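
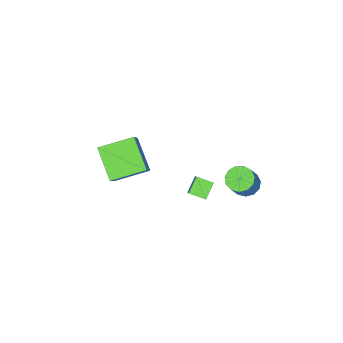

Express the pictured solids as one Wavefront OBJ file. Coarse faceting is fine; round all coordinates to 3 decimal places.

v -0.662 -1.107 -0.255
v 0.032 -0.414 0.813
v -1.017 -0.393 -0.487
v -0.324 0.299 0.582
v 0.044 -0.939 -0.822
v 0.737 -0.247 0.247
v -0.312 -0.226 -1.053
v 0.382 0.467 0.015
v 2.478 -0.964 2.935
v 1.905 -2.229 3.983
v 3.421 -0.285 4.27
v 2.848 -1.55 5.318
v 3.772 -1.91 2.502
v 3.199 -3.175 3.55
v 4.715 -1.231 3.837
v 4.142 -2.496 4.885
v -2.127 0.698 -0.693
v -1.546 0.713 -1.066
v -0.753 0.977 0.18
v -1.333 0.962 0.553
v -1.681 1.078 -1.057
v -0.887 1.342 0.188
v -1.957 1.322 -0.933
v -1.163 1.586 0.312
v -2.287 1.368 -0.733
v -1.493 1.632 0.512
v -2.566 1.201 -0.52
v -1.772 1.465 0.726
v -2.706 0.875 -0.361
v -1.912 1.139 0.884
v -2.661 0.492 -0.308
v -1.868 0.756 0.937
v -2.448 0.175 -0.377
v -1.654 0.439 0.868
v -2.132 0.024 -0.546
v -1.339 0.288 0.699
v -1.814 0.087 -0.762
v -1.021 0.351 0.483
v -1.596 0.344 -0.955
v -0.803 0.608 0.29
f 2 4 1
f 5 2 1
f 1 4 3
f 3 5 1
f 2 8 4
f 6 2 5
f 6 8 2
f 4 8 3
f 7 5 3
f 3 8 7
f 7 6 5
f 8 6 7
f 10 12 9
f 13 10 9
f 9 12 11
f 11 13 9
f 10 16 12
f 14 10 13
f 14 16 10
f 12 16 11
f 15 13 11
f 11 16 15
f 15 14 13
f 16 14 15
f 18 17 21
f 18 21 19
f 19 21 22
f 19 22 20
f 21 17 23
f 21 23 22
f 22 23 24
f 22 24 20
f 23 17 25
f 23 25 24
f 24 25 26
f 24 26 20
f 25 17 27
f 25 27 26
f 26 27 28
f 26 28 20
f 27 17 29
f 27 29 28
f 28 29 30
f 28 30 20
f 29 17 31
f 29 31 30
f 30 31 32
f 30 32 20
f 31 17 33
f 31 33 32
f 32 33 34
f 32 34 20
f 33 17 35
f 33 35 34
f 34 35 36
f 34 36 20
f 35 17 37
f 35 37 36
f 36 37 38
f 36 38 20
f 37 17 39
f 37 39 38
f 38 39 40
f 38 40 20
f 39 17 18
f 39 18 40
f 40 18 19
f 40 19 20



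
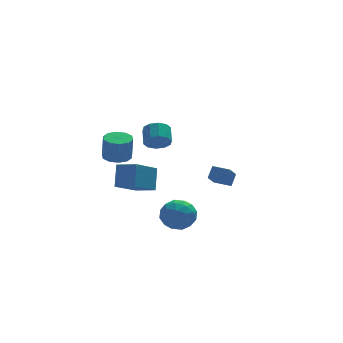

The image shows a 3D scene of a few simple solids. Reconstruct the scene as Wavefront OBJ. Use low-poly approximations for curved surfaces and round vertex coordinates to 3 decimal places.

v -3.23 -3.829 2.069
v -2.919 -3.037 3.304
v -4.11 -2.974 1.742
v -3.799 -2.182 2.977
v -1.801 -2.758 1.023
v -1.49 -1.966 2.258
v -2.681 -1.903 0.696
v -2.37 -1.111 1.931
v -3.602 -1.511 3.259
v -3.034 -0.921 3.297
v -2.99 -1.059 4.76
v -3.558 -1.649 4.721
v -3.489 -0.702 3.332
v -3.445 -0.84 4.794
v -3.988 -0.792 3.338
v -3.944 -0.93 4.801
v -4.339 -1.156 3.314
v -4.295 -1.295 4.777
v -4.409 -1.656 3.269
v -4.365 -1.795 4.732
v -4.17 -2.101 3.22
v -4.126 -2.239 4.683
v -3.715 -2.32 3.186
v -3.671 -2.458 4.648
v -3.216 -2.23 3.179
v -3.172 -2.368 4.642
v -2.865 -1.865 3.203
v -2.821 -2.004 4.666
v -2.795 -1.365 3.248
v -2.751 -1.504 4.711
v -0.755 0.583 2.946
v -0.3 0.168 3.455
v -0.089 1.121 4.044
v -0.545 1.537 3.534
v -0.01 0.33 3.089
v 0.2 1.283 3.678
v -0.005 0.589 2.668
v 0.206 1.542 3.257
v -0.286 0.846 2.353
v -0.076 1.799 2.942
v -0.747 1.003 2.264
v -0.536 1.956 2.853
v -1.211 0.999 2.436
v -1 1.952 3.025
v -1.5 0.837 2.802
v -1.29 1.79 3.391
v -1.506 0.578 3.223
v -1.295 1.531 3.812
v -1.224 0.321 3.538
v -1.014 1.274 4.127
v -0.764 0.164 3.627
v -0.553 1.117 4.216
v -0.314 -0.447 -2.41
v 0.587 -1.066 -2.626
v -0.827 -1.634 -1.154
v 0.074 -2.253 -1.37
v 0.185 -1.258 -0.879
v 0.502 -0.524 -1.656
v -0.742 -2.176 -2.124
v -0.425 -1.442 -2.901
v 0.323 -2.134 -2.45
v 0.896 -1.567 -1.68
v -1.136 -1.133 -2.1
v -0.563 -0.566 -1.33
v 0.182 -0.652 -2.629
v -0.422 -2.048 -1.151
v -0.356 -1.463 -0.863
v 0.174 -1.827 -0.99
v 0.131 -0.334 -2.058
v 0.662 -0.698 -2.185
v 0.425 -0.811 -1.158
v -0.902 -2.002 -1.595
v -0.371 -2.366 -1.722
v -0.414 -0.873 -2.79
v 0.116 -1.237 -2.917
v -0.665 -1.889 -2.622
v 0.556 -1.643 -2.652
v 0.255 -2.341 -1.913
v -0.225 -2.296 -2.357
v -0.039 -1.865 -2.813
v 0.893 -1.31 -2.199
v 0.592 -2.008 -1.461
v 0.657 -1.423 -1.172
v 0.843 -0.992 -1.629
v 0.738 -1.938 -2.095
v -0.832 -0.692 -2.319
v -1.133 -1.39 -1.581
v -1.083 -1.708 -2.151
v -0.897 -1.277 -2.608
v -0.495 -0.359 -1.867
v -0.796 -1.057 -1.128
v -0.201 -0.835 -0.967
v -0.015 -0.404 -1.423
v -0.978 -0.762 -1.685
v 4.533 3.568 -2.79
v 3.891 2.699 -1.884
v 3.678 4.273 -2.719
v 3.036 3.403 -1.813
v 4.944 3.997 -2.087
v 4.302 3.127 -1.181
v 4.089 4.701 -2.016
v 3.447 3.832 -1.11
f 2 4 1
f 5 2 1
f 1 4 3
f 3 5 1
f 2 8 4
f 6 2 5
f 6 8 2
f 4 8 3
f 7 5 3
f 3 8 7
f 7 6 5
f 8 6 7
f 10 9 13
f 10 13 11
f 11 13 14
f 11 14 12
f 13 9 15
f 13 15 14
f 14 15 16
f 14 16 12
f 15 9 17
f 15 17 16
f 16 17 18
f 16 18 12
f 17 9 19
f 17 19 18
f 18 19 20
f 18 20 12
f 19 9 21
f 19 21 20
f 20 21 22
f 20 22 12
f 21 9 23
f 21 23 22
f 22 23 24
f 22 24 12
f 23 9 25
f 23 25 24
f 24 25 26
f 24 26 12
f 25 9 27
f 25 27 26
f 26 27 28
f 26 28 12
f 27 9 29
f 27 29 28
f 28 29 30
f 28 30 12
f 29 9 10
f 29 10 30
f 30 10 11
f 30 11 12
f 32 31 35
f 32 35 33
f 33 35 36
f 33 36 34
f 35 31 37
f 35 37 36
f 36 37 38
f 36 38 34
f 37 31 39
f 37 39 38
f 38 39 40
f 38 40 34
f 39 31 41
f 39 41 40
f 40 41 42
f 40 42 34
f 41 31 43
f 41 43 42
f 42 43 44
f 42 44 34
f 43 31 45
f 43 45 44
f 44 45 46
f 44 46 34
f 45 31 47
f 45 47 46
f 46 47 48
f 46 48 34
f 47 31 49
f 47 49 48
f 48 49 50
f 48 50 34
f 49 31 51
f 49 51 50
f 50 51 52
f 50 52 34
f 51 31 32
f 51 32 52
f 52 32 33
f 52 33 34
f 53 90 69
f 90 64 93
f 69 93 58
f 90 93 69
f 53 69 65
f 69 58 70
f 65 70 54
f 69 70 65
f 53 65 74
f 65 54 75
f 74 75 60
f 65 75 74
f 53 74 86
f 74 60 89
f 86 89 63
f 74 89 86
f 53 86 90
f 86 63 94
f 90 94 64
f 86 94 90
f 54 70 81
f 70 58 84
f 81 84 62
f 70 84 81
f 58 93 71
f 93 64 92
f 71 92 57
f 93 92 71
f 64 94 91
f 94 63 87
f 91 87 55
f 94 87 91
f 63 89 88
f 89 60 76
f 88 76 59
f 89 76 88
f 60 75 80
f 75 54 77
f 80 77 61
f 75 77 80
f 56 82 68
f 82 62 83
f 68 83 57
f 82 83 68
f 56 68 66
f 68 57 67
f 66 67 55
f 68 67 66
f 56 66 73
f 66 55 72
f 73 72 59
f 66 72 73
f 56 73 78
f 73 59 79
f 78 79 61
f 73 79 78
f 56 78 82
f 78 61 85
f 82 85 62
f 78 85 82
f 57 83 71
f 83 62 84
f 71 84 58
f 83 84 71
f 55 67 91
f 67 57 92
f 91 92 64
f 67 92 91
f 59 72 88
f 72 55 87
f 88 87 63
f 72 87 88
f 61 79 80
f 79 59 76
f 80 76 60
f 79 76 80
f 62 85 81
f 85 61 77
f 81 77 54
f 85 77 81
f 96 98 95
f 99 96 95
f 95 98 97
f 97 99 95
f 96 102 98
f 100 96 99
f 100 102 96
f 98 102 97
f 101 99 97
f 97 102 101
f 101 100 99
f 102 100 101



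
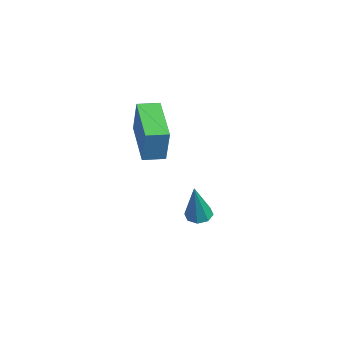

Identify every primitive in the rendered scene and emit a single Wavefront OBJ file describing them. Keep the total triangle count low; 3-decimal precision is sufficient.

v -3.006 -1.49 1.66
v -2.561 -1.442 3.279
v -2.957 -0.542 1.619
v -2.512 -0.495 3.238
v -0.888 -1.625 1.082
v -0.443 -1.578 2.701
v -0.839 -0.678 1.041
v -0.394 -0.63 2.66
v -1.975 0.959 -3.161
v -1.451 1.204 -3.274
v -1.385 0.601 -1.199
v -1.754 1.505 -3.128
v -2.187 1.486 -3.001
v -2.496 1.159 -2.968
v -2.5 0.714 -3.048
v -2.197 0.413 -3.194
v -1.764 0.432 -3.321
v -1.455 0.76 -3.354
f 2 4 1
f 5 2 1
f 1 4 3
f 3 5 1
f 2 8 4
f 6 2 5
f 6 8 2
f 4 8 3
f 7 5 3
f 3 8 7
f 7 6 5
f 8 6 7
f 10 9 12
f 10 12 11
f 12 9 13
f 12 13 11
f 13 9 14
f 13 14 11
f 14 9 15
f 14 15 11
f 15 9 16
f 15 16 11
f 16 9 17
f 16 17 11
f 17 9 18
f 17 18 11
f 18 9 10
f 18 10 11



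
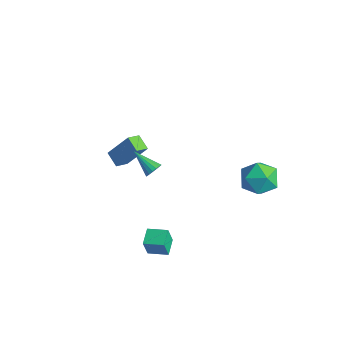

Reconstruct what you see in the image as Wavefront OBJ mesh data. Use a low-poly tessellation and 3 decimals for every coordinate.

v 0.256 -2.142 0.621
v 0.549 -2.433 0.999
v -1.156 -2.498 1.439
v 0.544 -2.185 1.099
v 0.473 -1.926 1.09
v 0.353 -1.717 0.973
v 0.21 -1.606 0.775
v 0.078 -1.617 0.542
v -0.013 -1.749 0.327
v -0.043 -1.97 0.18
v -0.004 -2.231 0.133
v 0.094 -2.472 0.198
v 0.23 -2.637 0.36
v 0.371 -2.689 0.582
v 0.486 -2.615 0.813
v -3.733 -1.196 -2.802
v -3.608 -2.047 -2.401
v -4.676 -1.13 -2.367
v -4.55 -1.981 -1.966
v -2.93 -0.319 -1.194
v -2.804 -1.17 -0.793
v -3.872 -0.253 -0.759
v -3.747 -1.104 -0.358
v 3.026 -4.558 -3.073
v 3.046 -4.87 -1.915
v 2.324 -3.781 -2.852
v 2.344 -4.093 -1.693
v 3.916 -3.807 -2.887
v 3.936 -4.119 -1.728
v 3.214 -3.03 -2.665
v 3.234 -3.342 -1.507
v 1.632 4.242 -1.485
v 2.498 4.479 -2.341
v 2.482 2.461 -1.119
v 3.348 2.698 -1.975
v 3.333 3.341 -0.914
v 2.807 4.442 -1.141
v 2.173 2.498 -2.319
v 1.647 3.599 -2.546
v 2.832 3.401 -2.857
v 3.549 3.922 -1.989
v 1.431 3.018 -1.471
v 2.148 3.539 -0.603
f 2 1 4
f 2 4 3
f 4 1 5
f 4 5 3
f 5 1 6
f 5 6 3
f 6 1 7
f 6 7 3
f 7 1 8
f 7 8 3
f 8 1 9
f 8 9 3
f 9 1 10
f 9 10 3
f 10 1 11
f 10 11 3
f 11 1 12
f 11 12 3
f 12 1 13
f 12 13 3
f 13 1 14
f 13 14 3
f 14 1 15
f 14 15 3
f 15 1 2
f 15 2 3
f 17 19 16
f 20 17 16
f 16 19 18
f 18 20 16
f 17 23 19
f 21 17 20
f 21 23 17
f 19 23 18
f 22 20 18
f 18 23 22
f 22 21 20
f 23 21 22
f 25 27 24
f 28 25 24
f 24 27 26
f 26 28 24
f 25 31 27
f 29 25 28
f 29 31 25
f 27 31 26
f 30 28 26
f 26 31 30
f 30 29 28
f 31 29 30
f 32 43 37
f 32 37 33
f 32 33 39
f 32 39 42
f 32 42 43
f 33 37 41
f 37 43 36
f 43 42 34
f 42 39 38
f 39 33 40
f 35 41 36
f 35 36 34
f 35 34 38
f 35 38 40
f 35 40 41
f 36 41 37
f 34 36 43
f 38 34 42
f 40 38 39
f 41 40 33



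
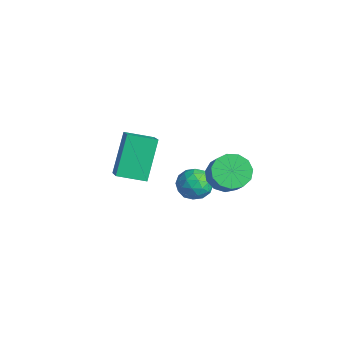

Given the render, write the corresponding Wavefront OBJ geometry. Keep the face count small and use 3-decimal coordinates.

v 0.37 -0.795 3.044
v 0.817 -1.423 2.933
v -0.557 -1.337 2.387
v -0.11 -1.965 2.276
v -0.383 -1.802 2.987
v 0.19 -1.467 3.392
v 0.07 -1.293 1.928
v 0.643 -0.958 2.333
v 0.631 -1.731 2.243
v 0.351 -2.045 2.898
v -0.091 -0.715 2.422
v -0.371 -1.029 3.077
v 0.675 -1.061 3.046
v -0.415 -1.699 2.274
v -0.575 -1.603 2.692
v -0.313 -1.972 2.626
v 0.307 -1.087 3.316
v 0.569 -1.456 3.251
v -0.136 -1.679 3.283
v -0.309 -1.304 2.069
v -0.047 -1.673 2.004
v 0.573 -0.788 2.694
v 0.835 -1.157 2.628
v 0.396 -1.081 2.037
v 0.828 -1.611 2.575
v 0.283 -1.93 2.189
v 0.389 -1.535 1.984
v 0.726 -1.338 2.223
v 0.663 -1.796 2.96
v 0.119 -2.115 2.574
v -0.041 -2.019 2.992
v 0.295 -1.822 3.23
v 0.554 -1.977 2.555
v 0.141 -0.645 2.746
v -0.403 -0.964 2.36
v -0.035 -0.938 2.09
v 0.301 -0.741 2.328
v -0.023 -0.83 3.131
v -0.568 -1.149 2.745
v -0.466 -1.422 3.097
v -0.129 -1.225 3.336
v -0.294 -0.783 2.765
v -4.23 -2.203 3.087
v -3.134 -2.604 3.861
v -3.611 -1.129 2.768
v -2.516 -1.53 3.543
v -3.424 -3.15 1.457
v -2.329 -3.551 2.232
v -2.806 -2.076 1.139
v -1.71 -2.477 1.913
v 0.9 -0.429 3.423
v 1.414 0.11 3.082
v 2.254 -0.111 3.995
v 1.74 -0.651 4.337
v 1.153 0.349 3.379
v 1.993 0.128 4.292
v 0.812 0.341 3.691
v 1.652 0.12 4.604
v 0.499 0.088 3.917
v 1.339 -0.133 4.831
v 0.313 -0.329 3.987
v 1.153 -0.55 4.9
v 0.314 -0.778 3.878
v 1.153 -0.999 4.791
v 0.5 -1.117 3.625
v 1.34 -1.338 4.538
v 0.814 -1.237 3.307
v 1.654 -1.458 4.22
v 1.155 -1.1 3.027
v 1.995 -1.321 3.94
v 1.415 -0.751 2.872
v 2.255 -0.972 3.785
v 1.512 -0.3 2.893
v 2.351 -0.521 3.806
f 1 38 17
f 38 12 41
f 17 41 6
f 38 41 17
f 1 17 13
f 17 6 18
f 13 18 2
f 17 18 13
f 1 13 22
f 13 2 23
f 22 23 8
f 13 23 22
f 1 22 34
f 22 8 37
f 34 37 11
f 22 37 34
f 1 34 38
f 34 11 42
f 38 42 12
f 34 42 38
f 2 18 29
f 18 6 32
f 29 32 10
f 18 32 29
f 6 41 19
f 41 12 40
f 19 40 5
f 41 40 19
f 12 42 39
f 42 11 35
f 39 35 3
f 42 35 39
f 11 37 36
f 37 8 24
f 36 24 7
f 37 24 36
f 8 23 28
f 23 2 25
f 28 25 9
f 23 25 28
f 4 30 16
f 30 10 31
f 16 31 5
f 30 31 16
f 4 16 14
f 16 5 15
f 14 15 3
f 16 15 14
f 4 14 21
f 14 3 20
f 21 20 7
f 14 20 21
f 4 21 26
f 21 7 27
f 26 27 9
f 21 27 26
f 4 26 30
f 26 9 33
f 30 33 10
f 26 33 30
f 5 31 19
f 31 10 32
f 19 32 6
f 31 32 19
f 3 15 39
f 15 5 40
f 39 40 12
f 15 40 39
f 7 20 36
f 20 3 35
f 36 35 11
f 20 35 36
f 9 27 28
f 27 7 24
f 28 24 8
f 27 24 28
f 10 33 29
f 33 9 25
f 29 25 2
f 33 25 29
f 44 46 43
f 47 44 43
f 43 46 45
f 45 47 43
f 44 50 46
f 48 44 47
f 48 50 44
f 46 50 45
f 49 47 45
f 45 50 49
f 49 48 47
f 50 48 49
f 52 51 55
f 52 55 53
f 53 55 56
f 53 56 54
f 55 51 57
f 55 57 56
f 56 57 58
f 56 58 54
f 57 51 59
f 57 59 58
f 58 59 60
f 58 60 54
f 59 51 61
f 59 61 60
f 60 61 62
f 60 62 54
f 61 51 63
f 61 63 62
f 62 63 64
f 62 64 54
f 63 51 65
f 63 65 64
f 64 65 66
f 64 66 54
f 65 51 67
f 65 67 66
f 66 67 68
f 66 68 54
f 67 51 69
f 67 69 68
f 68 69 70
f 68 70 54
f 69 51 71
f 69 71 70
f 70 71 72
f 70 72 54
f 71 51 73
f 71 73 72
f 72 73 74
f 72 74 54
f 73 51 52
f 73 52 74
f 74 52 53
f 74 53 54



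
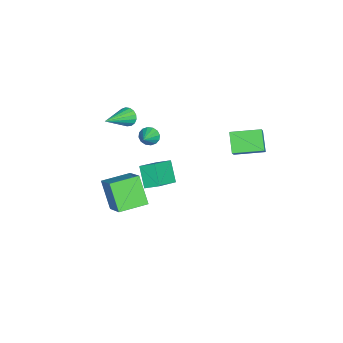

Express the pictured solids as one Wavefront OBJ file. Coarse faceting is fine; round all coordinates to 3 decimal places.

v -1.174 -0.941 -0.733
v 0.423 -1.552 0.285
v -1.106 -0.068 -0.316
v 0.491 -0.679 0.702
v -0.291 -0.481 -1.842
v 1.306 -1.092 -0.824
v -0.223 0.392 -1.425
v 1.374 -0.219 -0.407
v -1.931 -1.475 0.904
v -1.622 -1.316 0.379
v -0.809 -1.565 1.536
v -1.684 -1.033 0.529
v -1.812 -0.869 0.78
v -1.971 -0.867 1.064
v -2.12 -1.028 1.305
v -2.218 -1.308 1.439
v -2.239 -1.633 1.43
v -2.178 -1.916 1.28
v -2.05 -2.081 1.029
v -1.89 -2.083 0.745
v -1.741 -1.922 0.503
v -1.643 -1.641 0.369
v -4.683 2.788 -0.566
v -3.251 2.903 0.869
v -5.054 4.586 -0.338
v -3.623 4.701 1.096
v -3.697 3.119 -1.576
v -2.266 3.234 -0.142
v -4.069 4.917 -1.349
v -2.637 5.032 0.086
v 1.132 -1.926 0.246
v 2.505 -1.11 1.417
v 2.037 -1.231 -1.299
v 3.41 -0.416 -0.128
v 2.07 -3.364 0.148
v 3.443 -2.549 1.319
v 2.975 -2.67 -1.397
v 4.348 -1.854 -0.226
v -4.586 -3.33 0.056
v -4.184 -3.013 -0.376
v -2.894 -4.27 0.944
v -4.203 -2.812 -0.127
v -4.31 -2.73 0.164
v -4.48 -2.785 0.43
v -4.675 -2.965 0.61
v -4.849 -3.229 0.664
v -4.963 -3.516 0.578
v -4.991 -3.76 0.372
v -4.926 -3.906 0.094
v -4.783 -3.92 -0.193
v -4.595 -3.799 -0.423
v -4.405 -3.57 -0.543
v -4.257 -3.287 -0.526
f 2 4 1
f 5 2 1
f 1 4 3
f 3 5 1
f 2 8 4
f 6 2 5
f 6 8 2
f 4 8 3
f 7 5 3
f 3 8 7
f 7 6 5
f 8 6 7
f 10 9 12
f 10 12 11
f 12 9 13
f 12 13 11
f 13 9 14
f 13 14 11
f 14 9 15
f 14 15 11
f 15 9 16
f 15 16 11
f 16 9 17
f 16 17 11
f 17 9 18
f 17 18 11
f 18 9 19
f 18 19 11
f 19 9 20
f 19 20 11
f 20 9 21
f 20 21 11
f 21 9 22
f 21 22 11
f 22 9 10
f 22 10 11
f 24 26 23
f 27 24 23
f 23 26 25
f 25 27 23
f 24 30 26
f 28 24 27
f 28 30 24
f 26 30 25
f 29 27 25
f 25 30 29
f 29 28 27
f 30 28 29
f 32 34 31
f 35 32 31
f 31 34 33
f 33 35 31
f 32 38 34
f 36 32 35
f 36 38 32
f 34 38 33
f 37 35 33
f 33 38 37
f 37 36 35
f 38 36 37
f 40 39 42
f 40 42 41
f 42 39 43
f 42 43 41
f 43 39 44
f 43 44 41
f 44 39 45
f 44 45 41
f 45 39 46
f 45 46 41
f 46 39 47
f 46 47 41
f 47 39 48
f 47 48 41
f 48 39 49
f 48 49 41
f 49 39 50
f 49 50 41
f 50 39 51
f 50 51 41
f 51 39 52
f 51 52 41
f 52 39 53
f 52 53 41
f 53 39 40
f 53 40 41



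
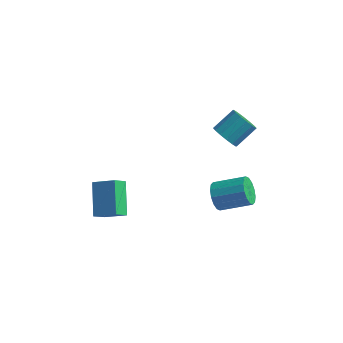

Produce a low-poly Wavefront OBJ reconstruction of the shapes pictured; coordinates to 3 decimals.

v 1.374 1.835 -1.179
v 1.744 1.401 -1.667
v 3.135 1.892 -1.049
v 2.766 2.325 -0.561
v 1.703 1.743 -1.847
v 3.095 2.233 -1.228
v 1.575 2.109 -1.848
v 2.966 2.6 -1.229
v 1.392 2.402 -1.67
v 2.784 2.892 -1.051
v 1.205 2.543 -1.36
v 2.597 3.033 -0.742
v 1.063 2.494 -1.002
v 2.455 2.984 -0.384
v 1.005 2.268 -0.691
v 2.396 2.759 -0.073
v 1.045 1.927 -0.512
v 2.437 2.417 0.107
v 1.174 1.56 -0.511
v 2.565 2.051 0.108
v 1.356 1.268 -0.689
v 2.748 1.758 -0.07
v 1.543 1.127 -0.998
v 2.935 1.617 -0.38
v 1.685 1.176 -1.356
v 3.077 1.666 -0.738
v -3.539 0.24 -3.548
v -3.778 -0.405 -2.936
v -4.224 1.527 -2.459
v -4.463 0.883 -1.847
v -2.437 0.357 -2.993
v -2.676 -0.287 -2.381
v -3.122 1.645 -1.904
v -3.361 1 -1.292
v 1.343 2.728 2.488
v 1.701 2.975 1.914
v 2.256 3.899 2.658
v 1.897 3.652 3.232
v 1.38 3.165 1.917
v 1.935 4.089 2.661
v 1.049 3.238 2.073
v 1.604 4.162 2.817
v 0.797 3.174 2.34
v 1.352 4.099 3.084
v 0.691 2.991 2.647
v 1.246 3.915 3.391
v 0.76 2.737 2.911
v 1.315 3.661 3.655
v 0.984 2.481 3.062
v 1.539 3.405 3.806
v 1.305 2.291 3.059
v 1.86 3.215 3.803
v 1.636 2.218 2.903
v 2.191 3.142 3.647
v 1.888 2.281 2.636
v 2.443 3.206 3.38
v 1.994 2.465 2.329
v 2.549 3.389 3.073
v 1.925 2.719 2.065
v 2.48 3.643 2.809
f 2 1 5
f 2 5 3
f 3 5 6
f 3 6 4
f 5 1 7
f 5 7 6
f 6 7 8
f 6 8 4
f 7 1 9
f 7 9 8
f 8 9 10
f 8 10 4
f 9 1 11
f 9 11 10
f 10 11 12
f 10 12 4
f 11 1 13
f 11 13 12
f 12 13 14
f 12 14 4
f 13 1 15
f 13 15 14
f 14 15 16
f 14 16 4
f 15 1 17
f 15 17 16
f 16 17 18
f 16 18 4
f 17 1 19
f 17 19 18
f 18 19 20
f 18 20 4
f 19 1 21
f 19 21 20
f 20 21 22
f 20 22 4
f 21 1 23
f 21 23 22
f 22 23 24
f 22 24 4
f 23 1 25
f 23 25 24
f 24 25 26
f 24 26 4
f 25 1 2
f 25 2 26
f 26 2 3
f 26 3 4
f 28 30 27
f 31 28 27
f 27 30 29
f 29 31 27
f 28 34 30
f 32 28 31
f 32 34 28
f 30 34 29
f 33 31 29
f 29 34 33
f 33 32 31
f 34 32 33
f 36 35 39
f 36 39 37
f 37 39 40
f 37 40 38
f 39 35 41
f 39 41 40
f 40 41 42
f 40 42 38
f 41 35 43
f 41 43 42
f 42 43 44
f 42 44 38
f 43 35 45
f 43 45 44
f 44 45 46
f 44 46 38
f 45 35 47
f 45 47 46
f 46 47 48
f 46 48 38
f 47 35 49
f 47 49 48
f 48 49 50
f 48 50 38
f 49 35 51
f 49 51 50
f 50 51 52
f 50 52 38
f 51 35 53
f 51 53 52
f 52 53 54
f 52 54 38
f 53 35 55
f 53 55 54
f 54 55 56
f 54 56 38
f 55 35 57
f 55 57 56
f 56 57 58
f 56 58 38
f 57 35 59
f 57 59 58
f 58 59 60
f 58 60 38
f 59 35 36
f 59 36 60
f 60 36 37
f 60 37 38



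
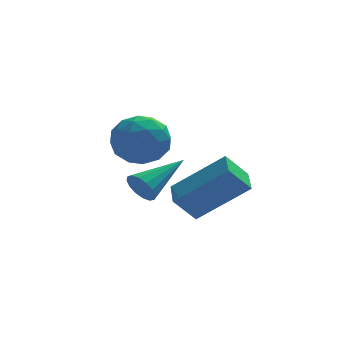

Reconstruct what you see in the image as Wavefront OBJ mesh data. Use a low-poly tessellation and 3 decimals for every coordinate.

v -1.336 -3.577 -1.176
v 0.326 -3.892 0.199
v -1.296 -2.535 -0.986
v 0.367 -2.85 0.389
v -0.607 -3.45 -2.029
v 1.056 -3.765 -0.654
v -0.566 -2.408 -1.839
v 1.096 -2.723 -0.464
v -1.719 -0.371 -0.105
v -1.191 -1.251 0.124
v -3.009 -0.889 0.876
v -2.481 -1.769 1.105
v -2.145 -0.843 1.473
v -1.348 -0.523 0.867
v -2.852 -1.617 0.133
v -2.055 -1.297 -0.473
v -1.891 -2.021 0.272
v -1.454 -1.542 1.1
v -2.746 -0.598 -0.1
v -2.309 -0.119 0.728
v -1.342 -0.765 -0.077
v -2.858 -1.375 1.077
v -2.661 -0.831 1.293
v -2.35 -1.348 1.428
v -1.434 -0.337 0.36
v -1.124 -0.854 0.495
v -1.684 -0.615 1.287
v -3.076 -1.286 0.505
v -2.766 -1.803 0.64
v -1.85 -0.792 -0.428
v -1.539 -1.309 -0.293
v -2.516 -1.525 -0.287
v -1.443 -1.735 0.145
v -2.201 -2.04 0.721
v -2.419 -1.951 0.15
v -1.951 -1.762 -0.206
v -1.186 -1.454 0.632
v -1.944 -1.759 1.208
v -1.747 -1.214 1.424
v -1.278 -1.026 1.068
v -1.598 -1.907 0.718
v -2.256 -0.381 -0.208
v -3.014 -0.686 0.368
v -2.922 -1.114 -0.068
v -2.453 -0.926 -0.424
v -1.999 -0.1 0.279
v -2.757 -0.405 0.855
v -2.249 -0.378 1.206
v -1.781 -0.189 0.85
v -2.602 -0.233 0.282
v -1.985 0.328 -2.227
v -1.572 0.065 -2.67
v -0.455 1.432 -1.453
v -1.697 0.345 -2.821
v -1.9 0.62 -2.813
v -2.125 0.817 -2.648
v -2.313 0.882 -2.37
v -2.413 0.8 -2.054
v -2.399 0.59 -1.784
v -2.273 0.311 -1.633
v -2.071 0.036 -1.641
v -1.845 -0.161 -1.806
v -1.657 -0.227 -2.084
v -1.557 -0.144 -2.4
f 2 4 1
f 5 2 1
f 1 4 3
f 3 5 1
f 2 8 4
f 6 2 5
f 6 8 2
f 4 8 3
f 7 5 3
f 3 8 7
f 7 6 5
f 8 6 7
f 9 46 25
f 46 20 49
f 25 49 14
f 46 49 25
f 9 25 21
f 25 14 26
f 21 26 10
f 25 26 21
f 9 21 30
f 21 10 31
f 30 31 16
f 21 31 30
f 9 30 42
f 30 16 45
f 42 45 19
f 30 45 42
f 9 42 46
f 42 19 50
f 46 50 20
f 42 50 46
f 10 26 37
f 26 14 40
f 37 40 18
f 26 40 37
f 14 49 27
f 49 20 48
f 27 48 13
f 49 48 27
f 20 50 47
f 50 19 43
f 47 43 11
f 50 43 47
f 19 45 44
f 45 16 32
f 44 32 15
f 45 32 44
f 16 31 36
f 31 10 33
f 36 33 17
f 31 33 36
f 12 38 24
f 38 18 39
f 24 39 13
f 38 39 24
f 12 24 22
f 24 13 23
f 22 23 11
f 24 23 22
f 12 22 29
f 22 11 28
f 29 28 15
f 22 28 29
f 12 29 34
f 29 15 35
f 34 35 17
f 29 35 34
f 12 34 38
f 34 17 41
f 38 41 18
f 34 41 38
f 13 39 27
f 39 18 40
f 27 40 14
f 39 40 27
f 11 23 47
f 23 13 48
f 47 48 20
f 23 48 47
f 15 28 44
f 28 11 43
f 44 43 19
f 28 43 44
f 17 35 36
f 35 15 32
f 36 32 16
f 35 32 36
f 18 41 37
f 41 17 33
f 37 33 10
f 41 33 37
f 52 51 54
f 52 54 53
f 54 51 55
f 54 55 53
f 55 51 56
f 55 56 53
f 56 51 57
f 56 57 53
f 57 51 58
f 57 58 53
f 58 51 59
f 58 59 53
f 59 51 60
f 59 60 53
f 60 51 61
f 60 61 53
f 61 51 62
f 61 62 53
f 62 51 63
f 62 63 53
f 63 51 64
f 63 64 53
f 64 51 52
f 64 52 53



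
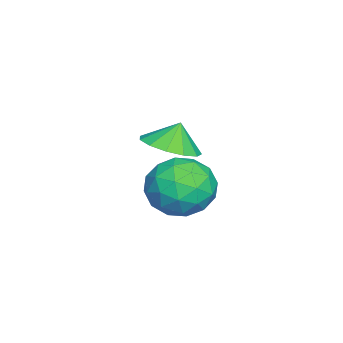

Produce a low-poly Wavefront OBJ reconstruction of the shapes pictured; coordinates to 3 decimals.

v 0.27 -1.408 -0.327
v 1.119 -1.889 0.087
v -0.03 -1.132 0.607
v 1.283 -1.326 -0.026
v 1.126 -0.789 -0.235
v 0.697 -0.449 -0.473
v 0.133 -0.413 -0.665
v -0.388 -0.693 -0.75
v -0.7 -1.2 -0.701
v -0.704 -1.773 -0.533
v -0.398 -2.23 -0.3
v 0.119 -2.426 -0.075
v 0.685 -2.299 0.069
v 3.179 0.676 -0.134
v 3.829 0.002 0.597
v 2.891 -0.842 -1.277
v 3.541 -1.516 -0.546
v 2.48 -1.114 -0.196
v 2.657 -0.175 0.51
v 4.063 -0.665 -1.19
v 4.24 0.274 -0.484
v 4.375 -0.826 -0.056
v 3.397 -1.104 0.559
v 3.323 0.264 -1.239
v 2.345 -0.014 -0.624
v 3.529 0.473 0.332
v 3.191 -1.313 -1.012
v 2.567 -1.076 -0.806
v 2.949 -1.472 -0.377
v 2.84 0.368 0.281
v 3.223 -0.028 0.711
v 2.43 -0.684 0.244
v 3.497 -0.812 -1.391
v 3.88 -1.208 -0.961
v 3.771 0.632 -0.303
v 4.153 0.236 0.126
v 4.29 -0.156 -0.924
v 4.232 -0.411 0.378
v 4.063 -1.303 -0.294
v 4.37 -0.803 -0.673
v 4.474 -0.251 -0.257
v 3.657 -0.574 0.739
v 3.488 -1.466 0.067
v 2.864 -1.23 0.273
v 2.969 -0.678 0.688
v 3.979 -1.061 0.355
v 3.232 0.626 -0.747
v 3.063 -0.266 -1.419
v 3.751 -0.162 -1.368
v 3.856 0.39 -0.953
v 2.657 0.463 -0.386
v 2.488 -0.429 -1.058
v 2.246 -0.589 -0.423
v 2.35 -0.037 -0.007
v 2.741 0.221 -1.035
f 2 1 4
f 2 4 3
f 4 1 5
f 4 5 3
f 5 1 6
f 5 6 3
f 6 1 7
f 6 7 3
f 7 1 8
f 7 8 3
f 8 1 9
f 8 9 3
f 9 1 10
f 9 10 3
f 10 1 11
f 10 11 3
f 11 1 12
f 11 12 3
f 12 1 13
f 12 13 3
f 13 1 2
f 13 2 3
f 14 51 30
f 51 25 54
f 30 54 19
f 51 54 30
f 14 30 26
f 30 19 31
f 26 31 15
f 30 31 26
f 14 26 35
f 26 15 36
f 35 36 21
f 26 36 35
f 14 35 47
f 35 21 50
f 47 50 24
f 35 50 47
f 14 47 51
f 47 24 55
f 51 55 25
f 47 55 51
f 15 31 42
f 31 19 45
f 42 45 23
f 31 45 42
f 19 54 32
f 54 25 53
f 32 53 18
f 54 53 32
f 25 55 52
f 55 24 48
f 52 48 16
f 55 48 52
f 24 50 49
f 50 21 37
f 49 37 20
f 50 37 49
f 21 36 41
f 36 15 38
f 41 38 22
f 36 38 41
f 17 43 29
f 43 23 44
f 29 44 18
f 43 44 29
f 17 29 27
f 29 18 28
f 27 28 16
f 29 28 27
f 17 27 34
f 27 16 33
f 34 33 20
f 27 33 34
f 17 34 39
f 34 20 40
f 39 40 22
f 34 40 39
f 17 39 43
f 39 22 46
f 43 46 23
f 39 46 43
f 18 44 32
f 44 23 45
f 32 45 19
f 44 45 32
f 16 28 52
f 28 18 53
f 52 53 25
f 28 53 52
f 20 33 49
f 33 16 48
f 49 48 24
f 33 48 49
f 22 40 41
f 40 20 37
f 41 37 21
f 40 37 41
f 23 46 42
f 46 22 38
f 42 38 15
f 46 38 42



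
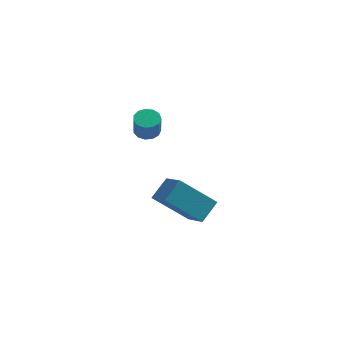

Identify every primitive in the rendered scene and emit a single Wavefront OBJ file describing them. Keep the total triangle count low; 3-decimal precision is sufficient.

v 1.993 -3.374 -2.788
v 0.387 -3.471 -1.439
v 1.264 -2.227 -3.574
v -0.342 -2.324 -2.225
v 2.542 -2.536 -2.075
v 0.936 -2.633 -0.726
v 1.813 -1.389 -2.861
v 0.207 -1.486 -1.512
v -0.471 -2.589 2.371
v -0.014 -2.23 2.478
v 0.047 -2.613 3.497
v -0.409 -2.971 3.389
v -0.288 -2.06 2.558
v -0.227 -2.443 3.577
v -0.62 -2.057 2.579
v -0.559 -2.44 3.598
v -0.904 -2.224 2.534
v -0.843 -2.606 3.553
v -1.051 -2.506 2.437
v -0.99 -2.888 3.455
v -1.013 -2.814 2.318
v -0.952 -3.197 3.337
v -0.803 -3.051 2.217
v -0.742 -3.434 3.236
v -0.488 -3.141 2.164
v -0.427 -3.524 3.183
v -0.167 -3.056 2.177
v -0.105 -3.438 3.196
v 0.058 -2.822 2.251
v 0.119 -3.205 3.27
v 0.115 -2.514 2.363
v 0.176 -2.897 3.382
f 2 4 1
f 5 2 1
f 1 4 3
f 3 5 1
f 2 8 4
f 6 2 5
f 6 8 2
f 4 8 3
f 7 5 3
f 3 8 7
f 7 6 5
f 8 6 7
f 10 9 13
f 10 13 11
f 11 13 14
f 11 14 12
f 13 9 15
f 13 15 14
f 14 15 16
f 14 16 12
f 15 9 17
f 15 17 16
f 16 17 18
f 16 18 12
f 17 9 19
f 17 19 18
f 18 19 20
f 18 20 12
f 19 9 21
f 19 21 20
f 20 21 22
f 20 22 12
f 21 9 23
f 21 23 22
f 22 23 24
f 22 24 12
f 23 9 25
f 23 25 24
f 24 25 26
f 24 26 12
f 25 9 27
f 25 27 26
f 26 27 28
f 26 28 12
f 27 9 29
f 27 29 28
f 28 29 30
f 28 30 12
f 29 9 31
f 29 31 30
f 30 31 32
f 30 32 12
f 31 9 10
f 31 10 32
f 32 10 11
f 32 11 12



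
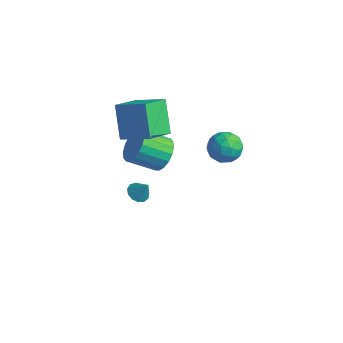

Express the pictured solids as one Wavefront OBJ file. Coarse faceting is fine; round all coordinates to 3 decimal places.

v 3.879 1.096 4.775
v 4.643 0.783 4.25
v 2.897 0.617 3.63
v 3.661 0.304 3.105
v 3.412 -0.158 3.93
v 4.019 0.138 4.638
v 3.521 1.262 3.242
v 4.128 1.558 3.95
v 4.422 0.886 3.303
v 4.354 0.008 3.728
v 3.186 1.392 4.152
v 3.118 0.514 4.577
v 4.347 0.981 4.613
v 3.193 0.419 3.267
v 3.047 0.147 3.752
v 3.496 -0.037 3.444
v 3.98 0.602 4.841
v 4.429 0.418 4.532
v 3.706 -0.135 4.344
v 3.111 0.982 3.348
v 3.56 0.798 3.039
v 4.044 1.437 4.436
v 4.493 1.253 4.128
v 3.834 1.535 3.536
v 4.666 0.859 3.748
v 4.089 0.577 3.075
v 4.007 1.14 3.156
v 4.363 1.314 3.572
v 4.627 0.342 3.998
v 4.05 0.061 3.325
v 3.903 -0.211 3.81
v 4.26 -0.037 4.226
v 4.497 0.403 3.441
v 3.49 1.339 4.555
v 2.913 1.058 3.882
v 3.28 1.437 3.654
v 3.637 1.611 4.07
v 3.451 0.823 4.805
v 2.874 0.541 4.132
v 3.177 0.086 4.308
v 3.533 0.26 4.724
v 3.043 0.997 4.439
v -1.551 -0.241 -3.061
v -1.104 -0.689 -3.248
v -0.969 -0.059 -2.099
v -0.987 -0.362 -3.38
v -1.048 0.003 -3.412
v -1.269 0.291 -3.332
v -1.58 0.41 -3.166
v -1.882 0.323 -2.967
v -2.079 0.057 -2.798
v -2.108 -0.304 -2.713
v -1.961 -0.645 -2.738
v -1.683 -0.857 -2.866
v -1.364 -0.873 -3.056
v -2.574 0.651 3.607
v -2.426 -0.941 4.344
v -0.911 1.186 4.429
v -0.763 -0.406 5.166
v -1.517 -0.034 1.914
v -1.369 -1.626 2.651
v 0.146 0.501 2.736
v 0.294 -1.091 3.473
v -0.517 0.602 0.415
v 0.05 0.826 1.27
v -0.917 -0.359 2.22
v -1.483 -0.582 1.365
v -0.302 1.133 1.295
v -1.268 -0.052 2.245
v -0.696 1.335 1.146
v -1.662 0.15 2.096
v -1.055 1.391 0.852
v -2.021 0.207 1.802
v -1.307 1.292 0.471
v -2.273 0.107 1.421
v -1.402 1.056 0.079
v -2.369 -0.129 1.029
v -1.323 0.73 -0.246
v -2.289 -0.455 0.704
v -1.083 0.379 -0.44
v -2.05 -0.806 0.51
v -0.732 0.072 -0.465
v -1.698 -1.113 0.485
v -0.338 -0.13 -0.316
v -1.304 -1.315 0.634
v 0.021 -0.187 -0.022
v -0.945 -1.371 0.928
v 0.273 -0.087 0.359
v -0.693 -1.272 1.309
v 0.369 0.149 0.751
v -0.598 -1.036 1.701
v 0.289 0.475 1.076
v -0.677 -0.71 2.026
f 1 38 17
f 38 12 41
f 17 41 6
f 38 41 17
f 1 17 13
f 17 6 18
f 13 18 2
f 17 18 13
f 1 13 22
f 13 2 23
f 22 23 8
f 13 23 22
f 1 22 34
f 22 8 37
f 34 37 11
f 22 37 34
f 1 34 38
f 34 11 42
f 38 42 12
f 34 42 38
f 2 18 29
f 18 6 32
f 29 32 10
f 18 32 29
f 6 41 19
f 41 12 40
f 19 40 5
f 41 40 19
f 12 42 39
f 42 11 35
f 39 35 3
f 42 35 39
f 11 37 36
f 37 8 24
f 36 24 7
f 37 24 36
f 8 23 28
f 23 2 25
f 28 25 9
f 23 25 28
f 4 30 16
f 30 10 31
f 16 31 5
f 30 31 16
f 4 16 14
f 16 5 15
f 14 15 3
f 16 15 14
f 4 14 21
f 14 3 20
f 21 20 7
f 14 20 21
f 4 21 26
f 21 7 27
f 26 27 9
f 21 27 26
f 4 26 30
f 26 9 33
f 30 33 10
f 26 33 30
f 5 31 19
f 31 10 32
f 19 32 6
f 31 32 19
f 3 15 39
f 15 5 40
f 39 40 12
f 15 40 39
f 7 20 36
f 20 3 35
f 36 35 11
f 20 35 36
f 9 27 28
f 27 7 24
f 28 24 8
f 27 24 28
f 10 33 29
f 33 9 25
f 29 25 2
f 33 25 29
f 44 43 46
f 44 46 45
f 46 43 47
f 46 47 45
f 47 43 48
f 47 48 45
f 48 43 49
f 48 49 45
f 49 43 50
f 49 50 45
f 50 43 51
f 50 51 45
f 51 43 52
f 51 52 45
f 52 43 53
f 52 53 45
f 53 43 54
f 53 54 45
f 54 43 55
f 54 55 45
f 55 43 44
f 55 44 45
f 57 59 56
f 60 57 56
f 56 59 58
f 58 60 56
f 57 63 59
f 61 57 60
f 61 63 57
f 59 63 58
f 62 60 58
f 58 63 62
f 62 61 60
f 63 61 62
f 65 64 68
f 65 68 66
f 66 68 69
f 66 69 67
f 68 64 70
f 68 70 69
f 69 70 71
f 69 71 67
f 70 64 72
f 70 72 71
f 71 72 73
f 71 73 67
f 72 64 74
f 72 74 73
f 73 74 75
f 73 75 67
f 74 64 76
f 74 76 75
f 75 76 77
f 75 77 67
f 76 64 78
f 76 78 77
f 77 78 79
f 77 79 67
f 78 64 80
f 78 80 79
f 79 80 81
f 79 81 67
f 80 64 82
f 80 82 81
f 81 82 83
f 81 83 67
f 82 64 84
f 82 84 83
f 83 84 85
f 83 85 67
f 84 64 86
f 84 86 85
f 85 86 87
f 85 87 67
f 86 64 88
f 86 88 87
f 87 88 89
f 87 89 67
f 88 64 90
f 88 90 89
f 89 90 91
f 89 91 67
f 90 64 92
f 90 92 91
f 91 92 93
f 91 93 67
f 92 64 65
f 92 65 93
f 93 65 66
f 93 66 67



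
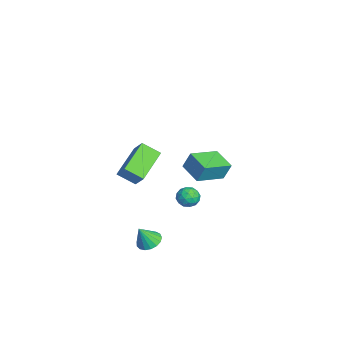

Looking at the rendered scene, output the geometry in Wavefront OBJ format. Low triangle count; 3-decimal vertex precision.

v 2.07 -2.515 2.313
v 2.712 -2.171 3.111
v 2.342 -1.613 1.707
v 2.983 -1.269 2.505
v 3.597 -3.511 1.515
v 4.238 -3.167 2.313
v 3.868 -2.609 0.909
v 4.51 -2.265 1.707
v 1.811 0.548 -1.912
v 2.376 0.731 -1.619
v 1.824 -0.371 -1.361
v 2.389 -0.188 -1.068
v 1.824 0.128 -0.926
v 1.817 0.696 -1.267
v 2.383 -0.336 -1.713
v 2.376 0.232 -2.054
v 2.73 0.185 -1.496
v 2.384 0.472 -1.01
v 1.816 -0.112 -1.97
v 1.47 0.175 -1.484
v 2.093 0.72 -1.814
v 2.107 -0.36 -1.166
v 1.776 -0.174 -1.082
v 2.108 -0.066 -0.91
v 1.764 0.7 -1.607
v 2.096 0.808 -1.435
v 1.771 0.453 -1.027
v 2.104 -0.448 -1.545
v 2.436 -0.34 -1.373
v 2.092 0.426 -2.07
v 2.424 0.534 -1.898
v 2.429 -0.093 -1.953
v 2.633 0.507 -1.57
v 2.64 -0.033 -1.246
v 2.637 -0.121 -1.625
v 2.632 0.213 -1.825
v 2.43 0.676 -1.284
v 2.437 0.136 -0.96
v 2.105 0.321 -0.876
v 2.101 0.655 -1.076
v 2.637 0.355 -1.211
v 1.763 0.224 -2.02
v 1.77 -0.316 -1.696
v 2.099 -0.295 -1.904
v 2.095 0.039 -2.104
v 1.56 0.393 -1.734
v 1.567 -0.147 -1.41
v 1.568 0.147 -1.155
v 1.563 0.481 -1.355
v 1.563 0.005 -1.769
v 3.405 -1.924 -3.726
v 4.023 -1.598 -3.687
v 3.615 -2.456 -2.614
v 3.809 -1.383 -3.543
v 3.503 -1.292 -3.442
v 3.175 -1.346 -3.406
v 2.899 -1.532 -3.443
v 2.739 -1.808 -3.544
v 2.731 -2.111 -3.688
v 2.878 -2.371 -3.84
v 3.146 -2.529 -3.966
v 3.473 -2.548 -4.037
v 3.784 -2.424 -4.037
v 4.008 -2.186 -3.965
v 4.095 -1.887 -3.839
v -4.077 2.011 -3.258
v -3.981 2.421 -2.22
v -2.822 2.639 -3.622
v -2.726 3.049 -2.584
v -3.154 0.471 -2.736
v -3.058 0.881 -1.698
v -1.899 1.099 -3.1
v -1.803 1.509 -2.062
f 2 4 1
f 5 2 1
f 1 4 3
f 3 5 1
f 2 8 4
f 6 2 5
f 6 8 2
f 4 8 3
f 7 5 3
f 3 8 7
f 7 6 5
f 8 6 7
f 9 46 25
f 46 20 49
f 25 49 14
f 46 49 25
f 9 25 21
f 25 14 26
f 21 26 10
f 25 26 21
f 9 21 30
f 21 10 31
f 30 31 16
f 21 31 30
f 9 30 42
f 30 16 45
f 42 45 19
f 30 45 42
f 9 42 46
f 42 19 50
f 46 50 20
f 42 50 46
f 10 26 37
f 26 14 40
f 37 40 18
f 26 40 37
f 14 49 27
f 49 20 48
f 27 48 13
f 49 48 27
f 20 50 47
f 50 19 43
f 47 43 11
f 50 43 47
f 19 45 44
f 45 16 32
f 44 32 15
f 45 32 44
f 16 31 36
f 31 10 33
f 36 33 17
f 31 33 36
f 12 38 24
f 38 18 39
f 24 39 13
f 38 39 24
f 12 24 22
f 24 13 23
f 22 23 11
f 24 23 22
f 12 22 29
f 22 11 28
f 29 28 15
f 22 28 29
f 12 29 34
f 29 15 35
f 34 35 17
f 29 35 34
f 12 34 38
f 34 17 41
f 38 41 18
f 34 41 38
f 13 39 27
f 39 18 40
f 27 40 14
f 39 40 27
f 11 23 47
f 23 13 48
f 47 48 20
f 23 48 47
f 15 28 44
f 28 11 43
f 44 43 19
f 28 43 44
f 17 35 36
f 35 15 32
f 36 32 16
f 35 32 36
f 18 41 37
f 41 17 33
f 37 33 10
f 41 33 37
f 52 51 54
f 52 54 53
f 54 51 55
f 54 55 53
f 55 51 56
f 55 56 53
f 56 51 57
f 56 57 53
f 57 51 58
f 57 58 53
f 58 51 59
f 58 59 53
f 59 51 60
f 59 60 53
f 60 51 61
f 60 61 53
f 61 51 62
f 61 62 53
f 62 51 63
f 62 63 53
f 63 51 64
f 63 64 53
f 64 51 65
f 64 65 53
f 65 51 52
f 65 52 53
f 67 69 66
f 70 67 66
f 66 69 68
f 68 70 66
f 67 73 69
f 71 67 70
f 71 73 67
f 69 73 68
f 72 70 68
f 68 73 72
f 72 71 70
f 73 71 72



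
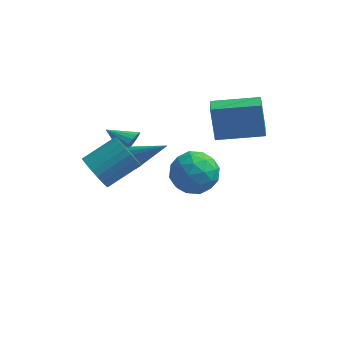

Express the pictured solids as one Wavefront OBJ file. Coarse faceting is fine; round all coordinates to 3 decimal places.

v 1.815 0.347 -0.597
v 1.536 0.722 1.131
v 1.7 1.206 -0.802
v 1.42 1.58 0.926
v 3.96 0.7 -0.326
v 3.68 1.074 1.402
v 3.844 1.558 -0.531
v 3.565 1.933 1.197
v -2.527 -4.132 0.838
v -1.957 -4.376 0.214
v -0.724 -3.452 0.977
v -1.293 -3.208 1.602
v -2.087 -4.09 0.077
v -0.854 -3.165 0.841
v -2.284 -3.809 0.056
v -1.051 -2.885 0.82
v -2.518 -3.578 0.154
v -1.285 -2.654 0.918
v -2.754 -3.431 0.357
v -1.521 -2.507 1.12
v -2.955 -3.391 0.632
v -1.721 -2.467 1.396
v -3.09 -3.464 0.939
v -1.857 -2.54 1.703
v -3.14 -3.638 1.231
v -1.907 -2.714 1.995
v -3.096 -3.888 1.463
v -1.863 -2.964 2.226
v -2.966 -4.175 1.599
v -1.733 -3.25 2.363
v -2.769 -4.455 1.62
v -1.536 -3.531 2.384
v -2.535 -4.686 1.522
v -1.302 -3.762 2.286
v -2.299 -4.833 1.32
v -1.066 -3.909 2.083
v -2.099 -4.873 1.044
v -0.865 -3.949 1.808
v -1.963 -4.8 0.737
v -0.73 -3.876 1.501
v -1.913 -4.626 0.445
v -0.68 -3.702 1.209
v -1.376 -1.967 -0.073
v -1.015 -2.06 -0.504
v 0.176 -2.273 1.293
v -1.005 -1.744 -0.444
v -1.113 -1.499 -0.266
v -1.305 -1.403 -0.027
v -1.519 -1.485 0.198
v -1.688 -1.721 0.336
v -1.757 -2.034 0.346
v -1.706 -2.326 0.222
v -1.55 -2.504 0.004
v -1.339 -2.511 -0.237
v -1.139 -2.345 -0.427
v 1.162 1.529 -3.262
v 1.911 0.687 -3.639
v -0.071 0.173 -2.681
v 0.678 -0.669 -3.058
v 0.96 -0.002 -2.117
v 1.722 0.836 -2.475
v 0.118 0.024 -3.845
v 0.88 0.862 -4.203
v 1.266 -0.243 -3.999
v 1.786 -0.259 -2.931
v 0.054 1.119 -3.389
v 0.574 1.103 -2.321
v 1.645 1.227 -3.501
v 0.195 -0.367 -2.819
v 0.361 0.025 -2.265
v 0.801 -0.47 -2.487
v 1.534 1.315 -2.817
v 1.974 0.82 -3.039
v 1.415 0.415 -2.144
v -0.134 0.04 -3.281
v 0.306 -0.455 -3.503
v 1.039 1.33 -3.833
v 1.479 0.835 -4.055
v 0.425 0.445 -4.176
v 1.705 0.185 -3.935
v 0.981 -0.612 -3.594
v 0.652 -0.205 -4.056
v 1.1 0.288 -4.267
v 2.011 0.176 -3.307
v 1.287 -0.621 -2.966
v 1.452 -0.229 -2.412
v 1.9 0.264 -2.623
v 1.632 -0.371 -3.519
v 0.553 1.481 -3.354
v -0.171 0.684 -3.013
v -0.06 0.596 -3.697
v 0.388 1.089 -3.908
v 0.859 1.472 -2.726
v 0.135 0.675 -2.385
v 0.74 0.572 -2.053
v 1.188 1.065 -2.264
v 0.208 1.231 -2.801
v -1.685 -0.529 -0.547
v -1.384 -0.25 0.007
v -2.855 -0.131 -0.113
v -1.381 -0.02 -0.195
v -1.438 0.11 -0.468
v -1.544 0.113 -0.756
v -1.678 -0.011 -1.003
v -1.813 -0.238 -1.159
v -1.923 -0.522 -1.195
v -1.986 -0.808 -1.102
v -1.989 -1.039 -0.899
v -1.932 -1.168 -0.627
v -1.826 -1.172 -0.339
v -1.692 -1.048 -0.092
v -1.557 -0.821 0.065
v -1.447 -0.536 0.1
f 2 4 1
f 5 2 1
f 1 4 3
f 3 5 1
f 2 8 4
f 6 2 5
f 6 8 2
f 4 8 3
f 7 5 3
f 3 8 7
f 7 6 5
f 8 6 7
f 10 9 13
f 10 13 11
f 11 13 14
f 11 14 12
f 13 9 15
f 13 15 14
f 14 15 16
f 14 16 12
f 15 9 17
f 15 17 16
f 16 17 18
f 16 18 12
f 17 9 19
f 17 19 18
f 18 19 20
f 18 20 12
f 19 9 21
f 19 21 20
f 20 21 22
f 20 22 12
f 21 9 23
f 21 23 22
f 22 23 24
f 22 24 12
f 23 9 25
f 23 25 24
f 24 25 26
f 24 26 12
f 25 9 27
f 25 27 26
f 26 27 28
f 26 28 12
f 27 9 29
f 27 29 28
f 28 29 30
f 28 30 12
f 29 9 31
f 29 31 30
f 30 31 32
f 30 32 12
f 31 9 33
f 31 33 32
f 32 33 34
f 32 34 12
f 33 9 35
f 33 35 34
f 34 35 36
f 34 36 12
f 35 9 37
f 35 37 36
f 36 37 38
f 36 38 12
f 37 9 39
f 37 39 38
f 38 39 40
f 38 40 12
f 39 9 41
f 39 41 40
f 40 41 42
f 40 42 12
f 41 9 10
f 41 10 42
f 42 10 11
f 42 11 12
f 44 43 46
f 44 46 45
f 46 43 47
f 46 47 45
f 47 43 48
f 47 48 45
f 48 43 49
f 48 49 45
f 49 43 50
f 49 50 45
f 50 43 51
f 50 51 45
f 51 43 52
f 51 52 45
f 52 43 53
f 52 53 45
f 53 43 54
f 53 54 45
f 54 43 55
f 54 55 45
f 55 43 44
f 55 44 45
f 56 93 72
f 93 67 96
f 72 96 61
f 93 96 72
f 56 72 68
f 72 61 73
f 68 73 57
f 72 73 68
f 56 68 77
f 68 57 78
f 77 78 63
f 68 78 77
f 56 77 89
f 77 63 92
f 89 92 66
f 77 92 89
f 56 89 93
f 89 66 97
f 93 97 67
f 89 97 93
f 57 73 84
f 73 61 87
f 84 87 65
f 73 87 84
f 61 96 74
f 96 67 95
f 74 95 60
f 96 95 74
f 67 97 94
f 97 66 90
f 94 90 58
f 97 90 94
f 66 92 91
f 92 63 79
f 91 79 62
f 92 79 91
f 63 78 83
f 78 57 80
f 83 80 64
f 78 80 83
f 59 85 71
f 85 65 86
f 71 86 60
f 85 86 71
f 59 71 69
f 71 60 70
f 69 70 58
f 71 70 69
f 59 69 76
f 69 58 75
f 76 75 62
f 69 75 76
f 59 76 81
f 76 62 82
f 81 82 64
f 76 82 81
f 59 81 85
f 81 64 88
f 85 88 65
f 81 88 85
f 60 86 74
f 86 65 87
f 74 87 61
f 86 87 74
f 58 70 94
f 70 60 95
f 94 95 67
f 70 95 94
f 62 75 91
f 75 58 90
f 91 90 66
f 75 90 91
f 64 82 83
f 82 62 79
f 83 79 63
f 82 79 83
f 65 88 84
f 88 64 80
f 84 80 57
f 88 80 84
f 99 98 101
f 99 101 100
f 101 98 102
f 101 102 100
f 102 98 103
f 102 103 100
f 103 98 104
f 103 104 100
f 104 98 105
f 104 105 100
f 105 98 106
f 105 106 100
f 106 98 107
f 106 107 100
f 107 98 108
f 107 108 100
f 108 98 109
f 108 109 100
f 109 98 110
f 109 110 100
f 110 98 111
f 110 111 100
f 111 98 112
f 111 112 100
f 112 98 113
f 112 113 100
f 113 98 99
f 113 99 100



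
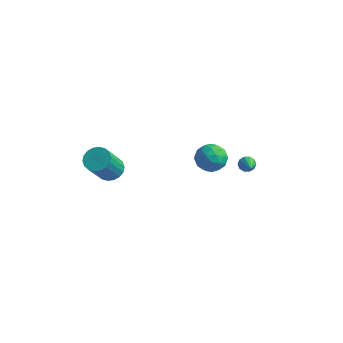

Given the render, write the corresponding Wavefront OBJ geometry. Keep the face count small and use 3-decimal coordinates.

v -0.783 3.885 -2.816
v 0.066 4.12 -3.35
v -0.786 2.36 -3.49
v 0.063 2.595 -4.024
v 0.111 2.49 -3.001
v 0.113 3.432 -2.584
v -0.833 3.048 -4.256
v -0.831 3.99 -3.839
v 0.035 3.602 -4.24
v 0.619 3.258 -3.464
v -1.339 3.222 -3.376
v -0.755 2.878 -2.6
v -0.359 4.136 -3.023
v -0.361 2.344 -3.817
v -0.333 2.282 -3.215
v 0.166 2.42 -3.529
v -0.331 3.732 -2.573
v 0.168 3.87 -2.887
v 0.195 2.912 -2.682
v -0.888 2.61 -3.953
v -0.389 2.748 -4.267
v -0.886 4.06 -3.311
v -0.387 4.198 -3.625
v -0.915 3.568 -4.158
v 0.123 3.97 -3.861
v 0.121 3.074 -4.257
v -0.406 3.34 -4.394
v -0.405 3.894 -4.149
v 0.466 3.768 -3.405
v 0.464 2.872 -3.801
v 0.492 2.81 -3.199
v 0.493 3.364 -2.954
v 0.448 3.464 -3.928
v -1.184 3.608 -3.039
v -1.186 2.712 -3.435
v -1.213 3.116 -3.886
v -1.212 3.67 -3.641
v -0.841 3.406 -2.583
v -0.843 2.51 -2.979
v -0.315 2.586 -2.691
v -0.314 3.14 -2.446
v -1.168 3.016 -2.912
v 2.022 3.26 -2.849
v 2.291 3.127 -3.286
v 2.978 2.06 -1.891
v 2.452 3.372 -3.138
v 2.448 3.574 -2.881
v 2.281 3.657 -2.611
v 2.015 3.588 -2.432
v 1.752 3.394 -2.413
v 1.592 3.149 -2.56
v 1.596 2.947 -2.818
v 1.763 2.864 -3.087
v 2.028 2.933 -3.266
v -2.873 -3.208 -0.785
v -2.428 -2.642 -0.394
v -2.421 -3.886 1.397
v -2.867 -4.452 1.005
v -2.77 -2.54 -0.321
v -2.764 -3.784 1.469
v -3.134 -2.57 -0.341
v -3.127 -3.814 1.449
v -3.445 -2.727 -0.449
v -3.439 -3.97 1.342
v -3.643 -2.978 -0.623
v -3.637 -4.222 1.167
v -3.689 -3.276 -0.829
v -3.683 -4.52 0.961
v -3.573 -3.56 -1.027
v -3.567 -4.804 0.763
v -3.319 -3.774 -1.177
v -3.312 -5.018 0.614
v -2.976 -3.876 -1.249
v -2.97 -5.12 0.541
v -2.613 -3.846 -1.229
v -2.606 -5.09 0.561
v -2.301 -3.69 -1.122
v -2.295 -4.933 0.669
v -2.103 -3.438 -0.947
v -2.097 -4.682 0.843
v -2.057 -3.14 -0.741
v -2.051 -4.384 1.049
v -2.173 -2.856 -0.543
v -2.167 -4.1 1.247
f 1 38 17
f 38 12 41
f 17 41 6
f 38 41 17
f 1 17 13
f 17 6 18
f 13 18 2
f 17 18 13
f 1 13 22
f 13 2 23
f 22 23 8
f 13 23 22
f 1 22 34
f 22 8 37
f 34 37 11
f 22 37 34
f 1 34 38
f 34 11 42
f 38 42 12
f 34 42 38
f 2 18 29
f 18 6 32
f 29 32 10
f 18 32 29
f 6 41 19
f 41 12 40
f 19 40 5
f 41 40 19
f 12 42 39
f 42 11 35
f 39 35 3
f 42 35 39
f 11 37 36
f 37 8 24
f 36 24 7
f 37 24 36
f 8 23 28
f 23 2 25
f 28 25 9
f 23 25 28
f 4 30 16
f 30 10 31
f 16 31 5
f 30 31 16
f 4 16 14
f 16 5 15
f 14 15 3
f 16 15 14
f 4 14 21
f 14 3 20
f 21 20 7
f 14 20 21
f 4 21 26
f 21 7 27
f 26 27 9
f 21 27 26
f 4 26 30
f 26 9 33
f 30 33 10
f 26 33 30
f 5 31 19
f 31 10 32
f 19 32 6
f 31 32 19
f 3 15 39
f 15 5 40
f 39 40 12
f 15 40 39
f 7 20 36
f 20 3 35
f 36 35 11
f 20 35 36
f 9 27 28
f 27 7 24
f 28 24 8
f 27 24 28
f 10 33 29
f 33 9 25
f 29 25 2
f 33 25 29
f 44 43 46
f 44 46 45
f 46 43 47
f 46 47 45
f 47 43 48
f 47 48 45
f 48 43 49
f 48 49 45
f 49 43 50
f 49 50 45
f 50 43 51
f 50 51 45
f 51 43 52
f 51 52 45
f 52 43 53
f 52 53 45
f 53 43 54
f 53 54 45
f 54 43 44
f 54 44 45
f 56 55 59
f 56 59 57
f 57 59 60
f 57 60 58
f 59 55 61
f 59 61 60
f 60 61 62
f 60 62 58
f 61 55 63
f 61 63 62
f 62 63 64
f 62 64 58
f 63 55 65
f 63 65 64
f 64 65 66
f 64 66 58
f 65 55 67
f 65 67 66
f 66 67 68
f 66 68 58
f 67 55 69
f 67 69 68
f 68 69 70
f 68 70 58
f 69 55 71
f 69 71 70
f 70 71 72
f 70 72 58
f 71 55 73
f 71 73 72
f 72 73 74
f 72 74 58
f 73 55 75
f 73 75 74
f 74 75 76
f 74 76 58
f 75 55 77
f 75 77 76
f 76 77 78
f 76 78 58
f 77 55 79
f 77 79 78
f 78 79 80
f 78 80 58
f 79 55 81
f 79 81 80
f 80 81 82
f 80 82 58
f 81 55 83
f 81 83 82
f 82 83 84
f 82 84 58
f 83 55 56
f 83 56 84
f 84 56 57
f 84 57 58



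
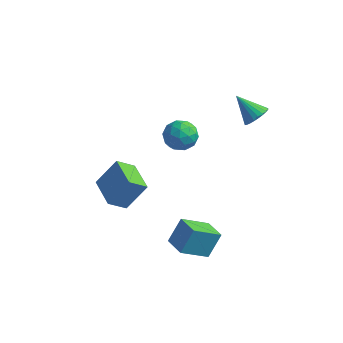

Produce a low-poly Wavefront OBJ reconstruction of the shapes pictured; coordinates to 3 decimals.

v 3.321 3.768 2.126
v 3.881 4.202 2.697
v 1.879 4.012 3.354
v 3.759 4.472 2.501
v 3.571 4.635 2.248
v 3.345 4.666 1.976
v 3.115 4.56 1.727
v 2.916 4.334 1.539
v 2.779 4.022 1.44
v 2.725 3.671 1.445
v 2.761 3.335 1.554
v 2.883 3.065 1.75
v 3.071 2.902 2.004
v 3.297 2.871 2.275
v 3.527 2.977 2.524
v 3.726 3.203 2.713
v 3.863 3.515 2.812
v 3.917 3.866 2.806
v 1.347 -4.374 -3.313
v 1.728 -3.419 -1.898
v 2.529 -3.09 -4.499
v 2.91 -2.134 -3.083
v 2.53 -5.226 -3.057
v 2.911 -4.27 -1.641
v 3.712 -3.941 -4.242
v 4.093 -2.986 -2.827
v -2.651 -4.083 -1.747
v -1.724 -3.14 -0.116
v -4.194 -2.615 -1.719
v -3.267 -1.672 -0.088
v -1.873 -3.248 -2.672
v -0.946 -2.305 -1.041
v -3.416 -1.78 -2.644
v -2.489 -0.837 -1.013
v -1.439 3.511 -1.186
v -0.331 3.184 -1.129
v -1.909 2.116 -0.031
v -0.801 1.789 0.026
v -1.136 2.784 0.512
v -0.845 3.646 -0.202
v -1.395 1.654 -0.958
v -1.104 2.516 -1.672
v -0.303 2.036 -0.988
v -0.144 2.734 -0.08
v -2.096 2.566 -1.08
v -1.937 3.264 -0.172
v -0.843 3.47 -1.259
v -1.397 1.83 0.099
v -1.594 2.415 0.384
v -0.942 2.222 0.418
v -1.146 3.742 -0.714
v -0.495 3.549 -0.681
v -0.968 3.314 0.284
v -1.745 1.751 -0.479
v -1.094 1.558 -0.446
v -1.298 3.078 -1.578
v -0.646 2.885 -1.544
v -1.272 1.986 -1.444
v -0.176 2.603 -1.143
v -0.453 1.783 -0.464
v -0.801 1.704 -1.042
v -0.63 2.211 -1.462
v -0.082 3.014 -0.609
v -0.359 2.193 0.07
v -0.556 2.778 0.356
v -0.385 3.285 -0.064
v -0.066 2.339 -0.526
v -1.881 3.107 -1.23
v -2.158 2.286 -0.551
v -1.855 2.015 -1.096
v -1.684 2.522 -1.516
v -1.787 3.517 -0.696
v -2.064 2.697 -0.017
v -1.61 3.089 0.302
v -1.439 3.596 -0.118
v -2.174 2.961 -0.634
f 2 1 4
f 2 4 3
f 4 1 5
f 4 5 3
f 5 1 6
f 5 6 3
f 6 1 7
f 6 7 3
f 7 1 8
f 7 8 3
f 8 1 9
f 8 9 3
f 9 1 10
f 9 10 3
f 10 1 11
f 10 11 3
f 11 1 12
f 11 12 3
f 12 1 13
f 12 13 3
f 13 1 14
f 13 14 3
f 14 1 15
f 14 15 3
f 15 1 16
f 15 16 3
f 16 1 17
f 16 17 3
f 17 1 18
f 17 18 3
f 18 1 2
f 18 2 3
f 20 22 19
f 23 20 19
f 19 22 21
f 21 23 19
f 20 26 22
f 24 20 23
f 24 26 20
f 22 26 21
f 25 23 21
f 21 26 25
f 25 24 23
f 26 24 25
f 28 30 27
f 31 28 27
f 27 30 29
f 29 31 27
f 28 34 30
f 32 28 31
f 32 34 28
f 30 34 29
f 33 31 29
f 29 34 33
f 33 32 31
f 34 32 33
f 35 72 51
f 72 46 75
f 51 75 40
f 72 75 51
f 35 51 47
f 51 40 52
f 47 52 36
f 51 52 47
f 35 47 56
f 47 36 57
f 56 57 42
f 47 57 56
f 35 56 68
f 56 42 71
f 68 71 45
f 56 71 68
f 35 68 72
f 68 45 76
f 72 76 46
f 68 76 72
f 36 52 63
f 52 40 66
f 63 66 44
f 52 66 63
f 40 75 53
f 75 46 74
f 53 74 39
f 75 74 53
f 46 76 73
f 76 45 69
f 73 69 37
f 76 69 73
f 45 71 70
f 71 42 58
f 70 58 41
f 71 58 70
f 42 57 62
f 57 36 59
f 62 59 43
f 57 59 62
f 38 64 50
f 64 44 65
f 50 65 39
f 64 65 50
f 38 50 48
f 50 39 49
f 48 49 37
f 50 49 48
f 38 48 55
f 48 37 54
f 55 54 41
f 48 54 55
f 38 55 60
f 55 41 61
f 60 61 43
f 55 61 60
f 38 60 64
f 60 43 67
f 64 67 44
f 60 67 64
f 39 65 53
f 65 44 66
f 53 66 40
f 65 66 53
f 37 49 73
f 49 39 74
f 73 74 46
f 49 74 73
f 41 54 70
f 54 37 69
f 70 69 45
f 54 69 70
f 43 61 62
f 61 41 58
f 62 58 42
f 61 58 62
f 44 67 63
f 67 43 59
f 63 59 36
f 67 59 63



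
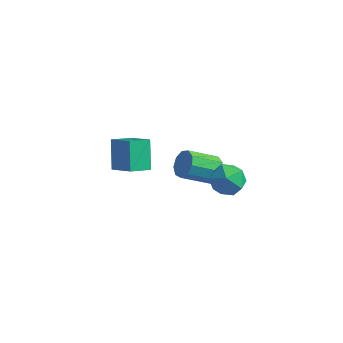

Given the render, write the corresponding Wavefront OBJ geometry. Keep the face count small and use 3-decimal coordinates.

v 2.013 -2.558 1.721
v 2.508 -2.376 2.511
v 1.222 -3.639 3.609
v 0.727 -3.822 2.819
v 2.027 -1.944 2.445
v 0.741 -3.207 3.543
v 1.539 -1.799 2.04
v 0.254 -3.062 3.138
v 1.273 -2.01 1.486
v -0.012 -3.273 2.584
v 1.353 -2.478 1.042
v 0.068 -3.741 2.14
v 1.742 -2.983 0.916
v 0.457 -4.246 2.013
v 2.257 -3.29 1.166
v 0.972 -4.553 2.264
v 2.658 -3.254 1.676
v 1.373 -4.517 2.774
v 2.757 -2.893 2.208
v 1.472 -4.156 3.305
v 3.347 -2.569 2.766
v 4.333 -2.961 2.165
v 2.667 -4.419 2.855
v 3.653 -4.811 2.254
v 3.76 -4.393 3.395
v 4.18 -3.25 3.34
v 2.82 -4.13 1.68
v 3.24 -2.987 1.625
v 4.008 -3.926 1.494
v 4.589 -4.088 2.554
v 2.411 -3.292 2.466
v 2.992 -3.454 3.526
v -4.459 -3.038 -0.868
v -2.843 -3.628 0.23
v -5.142 -1.883 0.76
v -3.527 -2.472 1.857
v -3.713 -1.908 -1.357
v -2.098 -2.497 -0.26
v -4.397 -0.752 0.27
v -2.781 -1.342 1.368
f 2 1 5
f 2 5 3
f 3 5 6
f 3 6 4
f 5 1 7
f 5 7 6
f 6 7 8
f 6 8 4
f 7 1 9
f 7 9 8
f 8 9 10
f 8 10 4
f 9 1 11
f 9 11 10
f 10 11 12
f 10 12 4
f 11 1 13
f 11 13 12
f 12 13 14
f 12 14 4
f 13 1 15
f 13 15 14
f 14 15 16
f 14 16 4
f 15 1 17
f 15 17 16
f 16 17 18
f 16 18 4
f 17 1 19
f 17 19 18
f 18 19 20
f 18 20 4
f 19 1 2
f 19 2 20
f 20 2 3
f 20 3 4
f 21 32 26
f 21 26 22
f 21 22 28
f 21 28 31
f 21 31 32
f 22 26 30
f 26 32 25
f 32 31 23
f 31 28 27
f 28 22 29
f 24 30 25
f 24 25 23
f 24 23 27
f 24 27 29
f 24 29 30
f 25 30 26
f 23 25 32
f 27 23 31
f 29 27 28
f 30 29 22
f 34 36 33
f 37 34 33
f 33 36 35
f 35 37 33
f 34 40 36
f 38 34 37
f 38 40 34
f 36 40 35
f 39 37 35
f 35 40 39
f 39 38 37
f 40 38 39



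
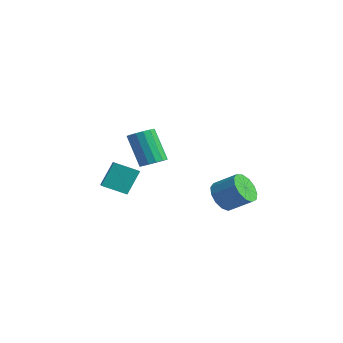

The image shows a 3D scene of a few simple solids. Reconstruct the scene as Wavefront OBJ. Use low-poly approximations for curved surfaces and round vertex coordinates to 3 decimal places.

v -0.079 2.828 -3.718
v 0.663 2.202 -4.144
v 1.8 2.926 -3.228
v 1.059 3.552 -2.802
v 0.633 2.688 -4.491
v 1.77 3.412 -3.575
v 0.377 3.218 -4.592
v 1.515 3.942 -3.676
v -0.024 3.624 -4.416
v 1.114 4.348 -3.5
v -0.442 3.778 -4.018
v 0.696 4.502 -3.102
v -0.745 3.63 -3.525
v 0.393 4.354 -2.609
v -0.836 3.227 -3.093
v 0.301 3.951 -2.177
v -0.687 2.698 -2.86
v 0.45 3.422 -1.944
v -0.345 2.21 -2.899
v 0.793 2.934 -1.983
v 0.082 1.918 -3.198
v 1.219 2.642 -2.282
v 0.457 1.915 -3.662
v 1.595 2.639 -2.747
v -1.173 -4.55 -1.099
v -1.278 -3.62 0.308
v -2.795 -3.445 -1.951
v -2.901 -2.515 -0.544
v -0.199 -3.565 -1.676
v -0.305 -2.635 -0.269
v -1.822 -2.46 -2.528
v -1.927 -1.53 -1.121
v 0.941 -2.671 0.817
v 1.341 -3.295 1.061
v 0.219 -3.293 2.907
v -0.181 -2.669 2.663
v 1.554 -2.977 1.19
v 0.432 -2.975 3.036
v 1.603 -2.578 1.219
v 0.481 -2.575 3.065
v 1.474 -2.203 1.141
v 0.352 -2.2 2.986
v 1.203 -1.954 0.975
v 0.081 -1.951 2.821
v 0.862 -1.897 0.768
v -0.261 -1.894 2.613
v 0.541 -2.047 0.573
v -0.581 -2.045 2.419
v 0.328 -2.365 0.444
v -0.794 -2.363 2.29
v 0.279 -2.765 0.415
v -0.843 -2.762 2.261
v 0.408 -3.14 0.494
v -0.714 -3.137 2.339
v 0.679 -3.389 0.659
v -0.443 -3.386 2.505
v 1.021 -3.446 0.867
v -0.102 -3.443 2.712
f 2 1 5
f 2 5 3
f 3 5 6
f 3 6 4
f 5 1 7
f 5 7 6
f 6 7 8
f 6 8 4
f 7 1 9
f 7 9 8
f 8 9 10
f 8 10 4
f 9 1 11
f 9 11 10
f 10 11 12
f 10 12 4
f 11 1 13
f 11 13 12
f 12 13 14
f 12 14 4
f 13 1 15
f 13 15 14
f 14 15 16
f 14 16 4
f 15 1 17
f 15 17 16
f 16 17 18
f 16 18 4
f 17 1 19
f 17 19 18
f 18 19 20
f 18 20 4
f 19 1 21
f 19 21 20
f 20 21 22
f 20 22 4
f 21 1 23
f 21 23 22
f 22 23 24
f 22 24 4
f 23 1 2
f 23 2 24
f 24 2 3
f 24 3 4
f 26 28 25
f 29 26 25
f 25 28 27
f 27 29 25
f 26 32 28
f 30 26 29
f 30 32 26
f 28 32 27
f 31 29 27
f 27 32 31
f 31 30 29
f 32 30 31
f 34 33 37
f 34 37 35
f 35 37 38
f 35 38 36
f 37 33 39
f 37 39 38
f 38 39 40
f 38 40 36
f 39 33 41
f 39 41 40
f 40 41 42
f 40 42 36
f 41 33 43
f 41 43 42
f 42 43 44
f 42 44 36
f 43 33 45
f 43 45 44
f 44 45 46
f 44 46 36
f 45 33 47
f 45 47 46
f 46 47 48
f 46 48 36
f 47 33 49
f 47 49 48
f 48 49 50
f 48 50 36
f 49 33 51
f 49 51 50
f 50 51 52
f 50 52 36
f 51 33 53
f 51 53 52
f 52 53 54
f 52 54 36
f 53 33 55
f 53 55 54
f 54 55 56
f 54 56 36
f 55 33 57
f 55 57 56
f 56 57 58
f 56 58 36
f 57 33 34
f 57 34 58
f 58 34 35
f 58 35 36



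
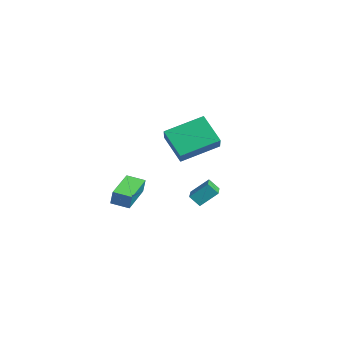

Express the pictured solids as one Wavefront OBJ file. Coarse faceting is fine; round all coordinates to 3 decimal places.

v -0.689 -1.057 -0.453
v -0.467 -1.015 0.398
v -0.044 -0.321 -0.658
v 0.178 -0.279 0.193
v 0.702 -2.361 -0.753
v 0.924 -2.319 0.098
v 1.347 -1.625 -0.958
v 1.569 -1.583 -0.107
v 2.422 0.595 2.258
v 1.226 0.266 3.464
v 2.653 2.578 3.029
v 1.457 2.249 4.235
v 3.443 0.131 3.145
v 2.247 -0.198 4.351
v 3.674 2.114 3.916
v 2.478 1.785 5.122
v -2.593 3.422 -2.545
v -2.331 4.341 -1.709
v -2.226 3.848 -3.129
v -1.964 4.767 -2.292
v -1.336 2.773 -2.228
v -1.074 3.692 -1.391
v -0.969 3.199 -2.811
v -0.707 4.118 -1.975
f 2 4 1
f 5 2 1
f 1 4 3
f 3 5 1
f 2 8 4
f 6 2 5
f 6 8 2
f 4 8 3
f 7 5 3
f 3 8 7
f 7 6 5
f 8 6 7
f 10 12 9
f 13 10 9
f 9 12 11
f 11 13 9
f 10 16 12
f 14 10 13
f 14 16 10
f 12 16 11
f 15 13 11
f 11 16 15
f 15 14 13
f 16 14 15
f 18 20 17
f 21 18 17
f 17 20 19
f 19 21 17
f 18 24 20
f 22 18 21
f 22 24 18
f 20 24 19
f 23 21 19
f 19 24 23
f 23 22 21
f 24 22 23



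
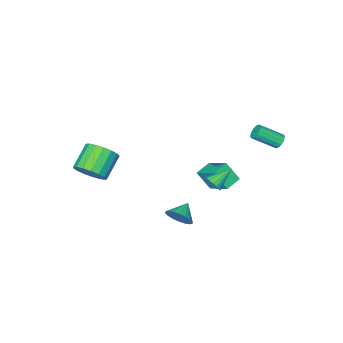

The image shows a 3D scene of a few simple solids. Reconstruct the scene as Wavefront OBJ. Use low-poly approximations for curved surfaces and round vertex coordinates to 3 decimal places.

v 4.155 -2.619 0.399
v 4.827 -2.886 1.091
v 3.577 -3.388 2.112
v 2.905 -3.121 1.421
v 4.729 -2.429 1.196
v 3.479 -2.931 2.217
v 4.5 -2.016 1.119
v 3.25 -2.518 2.14
v 4.192 -1.741 0.877
v 2.942 -2.243 1.898
v 3.875 -1.667 0.525
v 2.626 -2.169 1.546
v 3.623 -1.811 0.145
v 2.373 -2.313 1.166
v 3.492 -2.141 -0.177
v 2.242 -2.642 0.844
v 3.513 -2.58 -0.366
v 2.263 -3.081 0.655
v 3.681 -3.027 -0.381
v 2.432 -3.529 0.64
v 3.958 -3.382 -0.217
v 2.708 -3.884 0.805
v 4.28 -3.561 0.089
v 3.03 -4.063 1.11
v 4.573 -3.525 0.466
v 3.323 -4.027 1.487
v 4.77 -3.281 0.827
v 3.52 -3.783 1.848
v -3.852 3.614 2.88
v -3.572 3.552 2.471
v -2.547 2.765 3.291
v -2.828 2.826 3.7
v -3.487 3.773 2.577
v -2.463 2.986 3.397
v -3.501 3.95 2.765
v -2.477 3.163 3.585
v -3.609 4.038 2.983
v -2.584 3.251 3.803
v -3.782 4.012 3.174
v -2.757 3.225 3.994
v -3.973 3.879 3.286
v -2.949 3.092 4.106
v -4.133 3.675 3.289
v -3.108 2.888 4.109
v -4.217 3.454 3.183
v -3.193 2.667 4.003
v -4.203 3.277 2.995
v -3.179 2.49 3.815
v -4.096 3.189 2.777
v -3.071 2.402 3.597
v -3.923 3.215 2.586
v -2.898 2.428 3.406
v -3.731 3.348 2.474
v -2.707 2.561 3.294
v 0.148 2.866 0.898
v 0.468 2.969 1.383
v -1.028 3.014 1.642
v 0.43 3.226 1.271
v 0.327 3.4 1.074
v 0.183 3.451 0.837
v 0.032 3.369 0.613
v -0.093 3.171 0.455
v -0.163 2.903 0.398
v -0.161 2.627 0.456
v -0.089 2.405 0.615
v 0.038 2.289 0.839
v 0.19 2.305 1.077
v 0.333 2.449 1.273
v 0.433 2.689 1.384
v -3.524 -0.612 -2.577
v -3.438 0.942 -1.635
v -2.522 -0.492 -2.867
v -2.436 1.062 -1.924
v -3.124 -1.302 -1.476
v -3.038 0.252 -0.533
v -2.122 -1.182 -1.765
v -2.036 0.372 -0.823
v 1.908 2.208 -1.411
v 2.349 1.621 -1.045
v 1.012 1.872 -0.869
v 2.382 1.902 -0.815
v 2.322 2.244 -0.703
v 2.179 2.579 -0.731
v 1.983 2.841 -0.894
v 1.772 2.977 -1.159
v 1.588 2.96 -1.474
v 1.468 2.795 -1.776
v 1.435 2.514 -2.006
v 1.495 2.172 -2.118
v 1.638 1.837 -2.09
v 1.834 1.576 -1.927
v 2.045 1.44 -1.662
v 2.229 1.456 -1.347
f 2 1 5
f 2 5 3
f 3 5 6
f 3 6 4
f 5 1 7
f 5 7 6
f 6 7 8
f 6 8 4
f 7 1 9
f 7 9 8
f 8 9 10
f 8 10 4
f 9 1 11
f 9 11 10
f 10 11 12
f 10 12 4
f 11 1 13
f 11 13 12
f 12 13 14
f 12 14 4
f 13 1 15
f 13 15 14
f 14 15 16
f 14 16 4
f 15 1 17
f 15 17 16
f 16 17 18
f 16 18 4
f 17 1 19
f 17 19 18
f 18 19 20
f 18 20 4
f 19 1 21
f 19 21 20
f 20 21 22
f 20 22 4
f 21 1 23
f 21 23 22
f 22 23 24
f 22 24 4
f 23 1 25
f 23 25 24
f 24 25 26
f 24 26 4
f 25 1 27
f 25 27 26
f 26 27 28
f 26 28 4
f 27 1 2
f 27 2 28
f 28 2 3
f 28 3 4
f 30 29 33
f 30 33 31
f 31 33 34
f 31 34 32
f 33 29 35
f 33 35 34
f 34 35 36
f 34 36 32
f 35 29 37
f 35 37 36
f 36 37 38
f 36 38 32
f 37 29 39
f 37 39 38
f 38 39 40
f 38 40 32
f 39 29 41
f 39 41 40
f 40 41 42
f 40 42 32
f 41 29 43
f 41 43 42
f 42 43 44
f 42 44 32
f 43 29 45
f 43 45 44
f 44 45 46
f 44 46 32
f 45 29 47
f 45 47 46
f 46 47 48
f 46 48 32
f 47 29 49
f 47 49 48
f 48 49 50
f 48 50 32
f 49 29 51
f 49 51 50
f 50 51 52
f 50 52 32
f 51 29 53
f 51 53 52
f 52 53 54
f 52 54 32
f 53 29 30
f 53 30 54
f 54 30 31
f 54 31 32
f 56 55 58
f 56 58 57
f 58 55 59
f 58 59 57
f 59 55 60
f 59 60 57
f 60 55 61
f 60 61 57
f 61 55 62
f 61 62 57
f 62 55 63
f 62 63 57
f 63 55 64
f 63 64 57
f 64 55 65
f 64 65 57
f 65 55 66
f 65 66 57
f 66 55 67
f 66 67 57
f 67 55 68
f 67 68 57
f 68 55 69
f 68 69 57
f 69 55 56
f 69 56 57
f 71 73 70
f 74 71 70
f 70 73 72
f 72 74 70
f 71 77 73
f 75 71 74
f 75 77 71
f 73 77 72
f 76 74 72
f 72 77 76
f 76 75 74
f 77 75 76
f 79 78 81
f 79 81 80
f 81 78 82
f 81 82 80
f 82 78 83
f 82 83 80
f 83 78 84
f 83 84 80
f 84 78 85
f 84 85 80
f 85 78 86
f 85 86 80
f 86 78 87
f 86 87 80
f 87 78 88
f 87 88 80
f 88 78 89
f 88 89 80
f 89 78 90
f 89 90 80
f 90 78 91
f 90 91 80
f 91 78 92
f 91 92 80
f 92 78 93
f 92 93 80
f 93 78 79
f 93 79 80



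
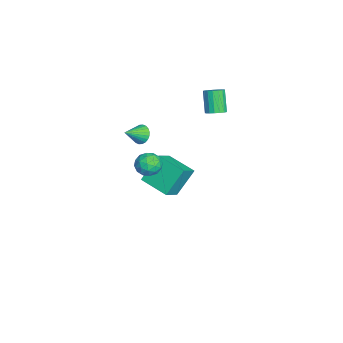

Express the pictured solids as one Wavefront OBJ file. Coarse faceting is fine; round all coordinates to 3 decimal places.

v -0.02 -3.504 2.929
v 0.41 -3.434 2.577
v 0.56 -4.236 3.491
v 0.454 -3.282 2.729
v 0.425 -3.165 2.911
v 0.329 -3.099 3.096
v 0.179 -3.095 3.255
v -0 -3.153 3.365
v -0.183 -3.265 3.408
v -0.341 -3.413 3.379
v -0.45 -3.575 3.281
v -0.494 -3.726 3.129
v -0.465 -3.843 2.947
v -0.369 -3.909 2.762
v -0.22 -3.913 2.603
v -0.04 -3.855 2.493
v 0.143 -3.743 2.449
v 0.301 -3.595 2.479
v -2.43 -0.008 2.735
v -2.053 -0.313 2.948
v -2.753 -0.417 4.038
v -3.13 -0.112 3.825
v -1.985 -0.078 3.014
v -2.685 -0.181 4.104
v -2.019 0.173 3.016
v -2.719 0.07 4.106
v -2.147 0.383 2.953
v -2.847 0.28 4.044
v -2.34 0.503 2.841
v -3.04 0.4 3.931
v -2.554 0.506 2.704
v -3.254 0.403 3.795
v -2.739 0.391 2.574
v -3.439 0.288 3.665
v -2.854 0.185 2.481
v -3.553 0.081 3.572
v -2.871 -0.066 2.446
v -3.571 -0.169 3.537
v -2.787 -0.303 2.477
v -3.487 -0.407 3.568
v -2.622 -0.473 2.568
v -3.322 -0.577 3.658
v -2.412 -0.537 2.696
v -3.112 -0.64 3.786
v -2.207 -0.479 2.833
v -2.907 -0.582 3.924
v 3.609 -2.406 3.775
v 3.91 -2.813 4.219
v 3.35 -3.267 3.161
v 3.651 -3.674 3.605
v 3.081 -3.358 3.771
v 3.241 -2.826 4.15
v 4.019 -3.254 3.23
v 4.179 -2.722 3.609
v 4.164 -3.337 3.882
v 3.583 -3.401 4.216
v 3.677 -2.679 3.164
v 3.096 -2.743 3.498
v 3.782 -2.534 4.051
v 3.478 -3.546 3.329
v 3.143 -3.36 3.427
v 3.319 -3.6 3.688
v 3.389 -2.541 4.011
v 3.566 -2.781 4.271
v 3.078 -3.101 4.008
v 3.694 -3.299 3.109
v 3.871 -3.539 3.369
v 3.941 -2.48 3.692
v 4.117 -2.72 3.953
v 4.182 -2.979 3.372
v 4.108 -3.081 4.113
v 3.956 -3.587 3.753
v 4.173 -3.341 3.532
v 4.267 -3.028 3.755
v 3.767 -3.119 4.31
v 3.615 -3.625 3.949
v 3.28 -3.439 4.047
v 3.374 -3.126 4.27
v 3.916 -3.427 4.112
v 3.645 -2.455 3.431
v 3.493 -2.961 3.07
v 3.886 -2.954 3.11
v 3.98 -2.641 3.333
v 3.304 -2.493 3.627
v 3.152 -2.999 3.267
v 2.993 -3.052 3.625
v 3.087 -2.739 3.848
v 3.344 -2.653 3.268
v -2.283 -3.079 -2.175
v -2.869 -2.252 -0.847
v -1.321 -1.848 -2.517
v -1.906 -1.021 -1.19
v -1.394 -3.579 -1.47
v -1.979 -2.752 -0.143
v -0.431 -2.348 -1.813
v -1.017 -1.521 -0.485
f 2 1 4
f 2 4 3
f 4 1 5
f 4 5 3
f 5 1 6
f 5 6 3
f 6 1 7
f 6 7 3
f 7 1 8
f 7 8 3
f 8 1 9
f 8 9 3
f 9 1 10
f 9 10 3
f 10 1 11
f 10 11 3
f 11 1 12
f 11 12 3
f 12 1 13
f 12 13 3
f 13 1 14
f 13 14 3
f 14 1 15
f 14 15 3
f 15 1 16
f 15 16 3
f 16 1 17
f 16 17 3
f 17 1 18
f 17 18 3
f 18 1 2
f 18 2 3
f 20 19 23
f 20 23 21
f 21 23 24
f 21 24 22
f 23 19 25
f 23 25 24
f 24 25 26
f 24 26 22
f 25 19 27
f 25 27 26
f 26 27 28
f 26 28 22
f 27 19 29
f 27 29 28
f 28 29 30
f 28 30 22
f 29 19 31
f 29 31 30
f 30 31 32
f 30 32 22
f 31 19 33
f 31 33 32
f 32 33 34
f 32 34 22
f 33 19 35
f 33 35 34
f 34 35 36
f 34 36 22
f 35 19 37
f 35 37 36
f 36 37 38
f 36 38 22
f 37 19 39
f 37 39 38
f 38 39 40
f 38 40 22
f 39 19 41
f 39 41 40
f 40 41 42
f 40 42 22
f 41 19 43
f 41 43 42
f 42 43 44
f 42 44 22
f 43 19 45
f 43 45 44
f 44 45 46
f 44 46 22
f 45 19 20
f 45 20 46
f 46 20 21
f 46 21 22
f 47 84 63
f 84 58 87
f 63 87 52
f 84 87 63
f 47 63 59
f 63 52 64
f 59 64 48
f 63 64 59
f 47 59 68
f 59 48 69
f 68 69 54
f 59 69 68
f 47 68 80
f 68 54 83
f 80 83 57
f 68 83 80
f 47 80 84
f 80 57 88
f 84 88 58
f 80 88 84
f 48 64 75
f 64 52 78
f 75 78 56
f 64 78 75
f 52 87 65
f 87 58 86
f 65 86 51
f 87 86 65
f 58 88 85
f 88 57 81
f 85 81 49
f 88 81 85
f 57 83 82
f 83 54 70
f 82 70 53
f 83 70 82
f 54 69 74
f 69 48 71
f 74 71 55
f 69 71 74
f 50 76 62
f 76 56 77
f 62 77 51
f 76 77 62
f 50 62 60
f 62 51 61
f 60 61 49
f 62 61 60
f 50 60 67
f 60 49 66
f 67 66 53
f 60 66 67
f 50 67 72
f 67 53 73
f 72 73 55
f 67 73 72
f 50 72 76
f 72 55 79
f 76 79 56
f 72 79 76
f 51 77 65
f 77 56 78
f 65 78 52
f 77 78 65
f 49 61 85
f 61 51 86
f 85 86 58
f 61 86 85
f 53 66 82
f 66 49 81
f 82 81 57
f 66 81 82
f 55 73 74
f 73 53 70
f 74 70 54
f 73 70 74
f 56 79 75
f 79 55 71
f 75 71 48
f 79 71 75
f 90 92 89
f 93 90 89
f 89 92 91
f 91 93 89
f 90 96 92
f 94 90 93
f 94 96 90
f 92 96 91
f 95 93 91
f 91 96 95
f 95 94 93
f 96 94 95

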